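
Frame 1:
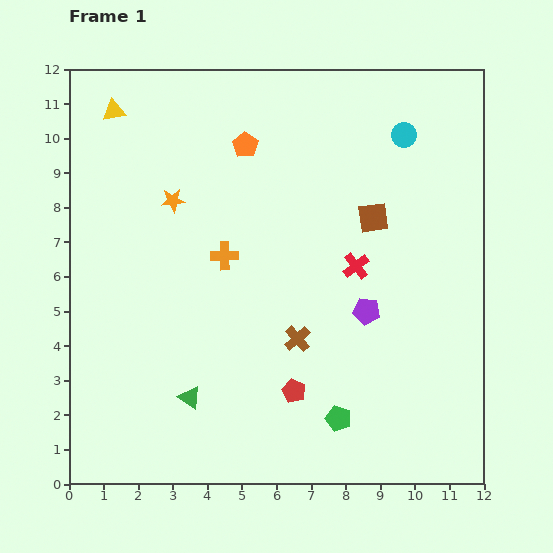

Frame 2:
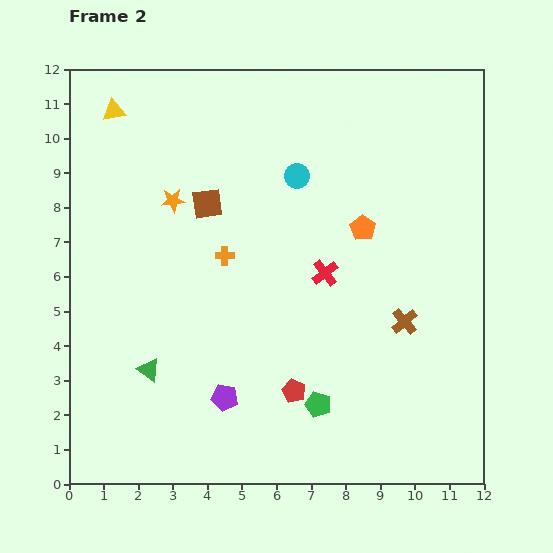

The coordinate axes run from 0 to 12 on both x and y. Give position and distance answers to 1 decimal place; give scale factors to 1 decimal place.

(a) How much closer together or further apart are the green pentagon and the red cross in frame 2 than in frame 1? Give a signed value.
-0.6

Distance in frame 1: 4.4. Distance in frame 2: 3.8.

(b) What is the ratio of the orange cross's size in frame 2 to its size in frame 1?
0.7×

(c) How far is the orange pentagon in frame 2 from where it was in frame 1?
4.2

The orange pentagon moved from (5.1, 9.8) to (8.5, 7.4), a distance of √(3.4² + 2.4²) ≈ 4.2.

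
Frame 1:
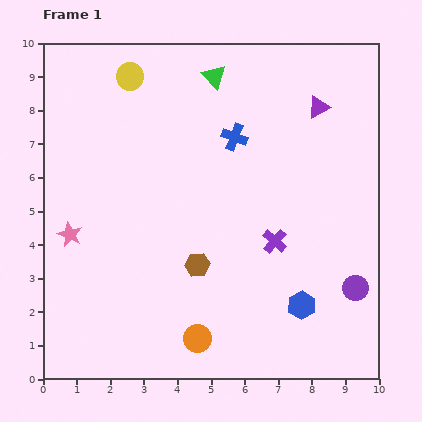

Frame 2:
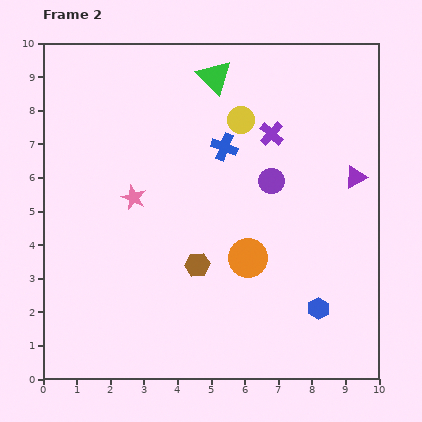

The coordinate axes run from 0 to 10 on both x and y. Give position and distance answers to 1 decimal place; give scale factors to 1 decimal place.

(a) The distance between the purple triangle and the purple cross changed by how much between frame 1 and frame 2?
-1.4

Distance in frame 1: 4.2. Distance in frame 2: 2.8.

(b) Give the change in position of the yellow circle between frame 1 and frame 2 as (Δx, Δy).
(3.3, -1.3)

The yellow circle was at (2.6, 9.0) in frame 1 and (5.9, 7.7) in frame 2.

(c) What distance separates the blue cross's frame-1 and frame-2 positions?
0.4

The blue cross moved from (5.7, 7.2) to (5.4, 6.9), a distance of √(0.3² + 0.3²) ≈ 0.4.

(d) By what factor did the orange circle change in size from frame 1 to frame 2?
1.4×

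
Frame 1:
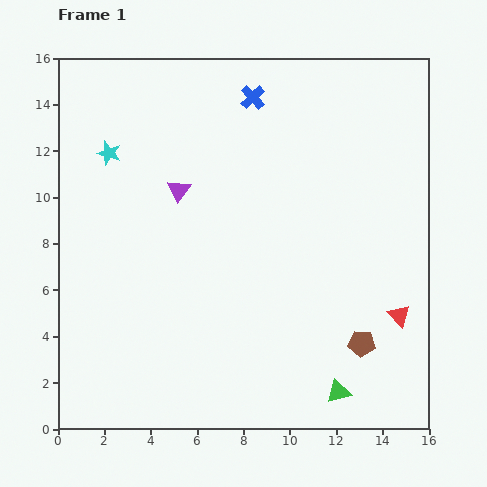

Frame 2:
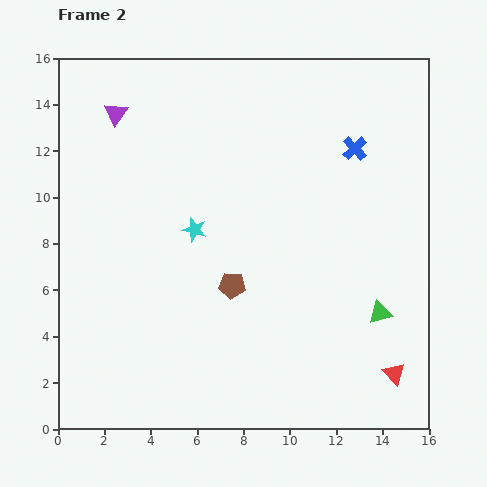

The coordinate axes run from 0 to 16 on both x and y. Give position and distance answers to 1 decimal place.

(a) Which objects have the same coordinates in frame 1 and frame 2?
none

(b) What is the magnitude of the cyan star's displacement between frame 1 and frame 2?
5.0

The cyan star moved from (2.2, 11.9) to (5.9, 8.6), a distance of √(3.7² + 3.3²) ≈ 5.0.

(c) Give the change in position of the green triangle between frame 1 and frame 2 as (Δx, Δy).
(1.8, 3.4)

The green triangle was at (12.1, 1.6) in frame 1 and (13.9, 5.0) in frame 2.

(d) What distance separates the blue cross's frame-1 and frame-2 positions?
4.9

The blue cross moved from (8.4, 14.3) to (12.8, 12.1), a distance of √(4.4² + 2.2²) ≈ 4.9.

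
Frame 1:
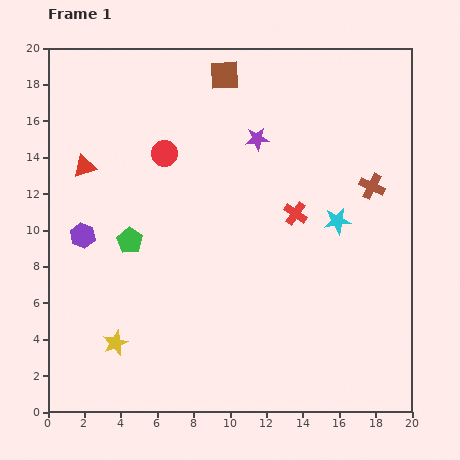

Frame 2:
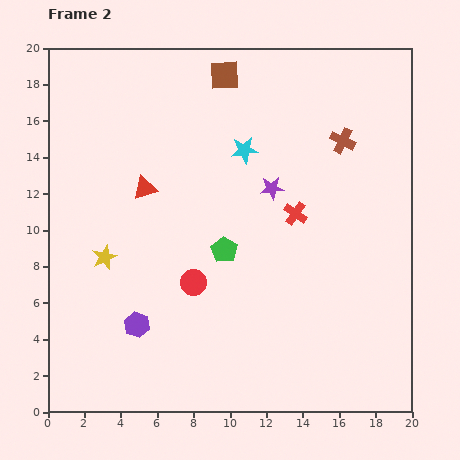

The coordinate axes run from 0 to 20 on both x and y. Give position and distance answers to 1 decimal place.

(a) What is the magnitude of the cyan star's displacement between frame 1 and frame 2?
6.4

The cyan star moved from (15.9, 10.5) to (10.8, 14.4), a distance of √(5.1² + 3.9²) ≈ 6.4.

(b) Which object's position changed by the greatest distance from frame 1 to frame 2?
the red circle

(moved 7.3; next 6.4)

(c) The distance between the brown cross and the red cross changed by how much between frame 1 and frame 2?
+0.3

Distance in frame 1: 4.5. Distance in frame 2: 4.8.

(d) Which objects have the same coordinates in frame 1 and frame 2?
the brown square, the red cross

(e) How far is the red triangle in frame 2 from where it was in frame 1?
3.5

The red triangle moved from (2.0, 13.5) to (5.3, 12.3), a distance of √(3.3² + 1.2²) ≈ 3.5.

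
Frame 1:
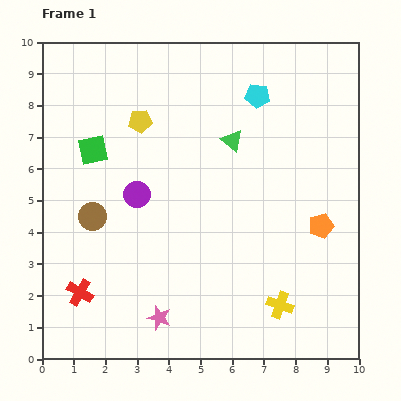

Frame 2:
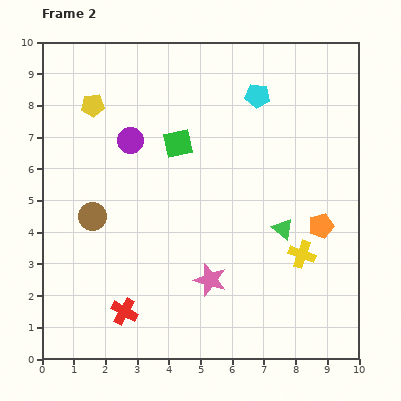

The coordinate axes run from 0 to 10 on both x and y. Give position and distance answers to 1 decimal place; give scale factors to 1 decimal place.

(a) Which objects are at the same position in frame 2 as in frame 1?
the orange pentagon, the cyan pentagon, the brown circle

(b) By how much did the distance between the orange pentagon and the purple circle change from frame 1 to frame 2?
+0.7

Distance in frame 1: 5.9. Distance in frame 2: 6.6.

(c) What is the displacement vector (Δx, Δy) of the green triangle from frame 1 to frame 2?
(1.6, -2.8)

The green triangle was at (6.0, 6.9) in frame 1 and (7.6, 4.1) in frame 2.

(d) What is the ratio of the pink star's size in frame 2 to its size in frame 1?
1.4×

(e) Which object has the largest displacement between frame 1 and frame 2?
the green triangle

(moved 3.2; next 2.7)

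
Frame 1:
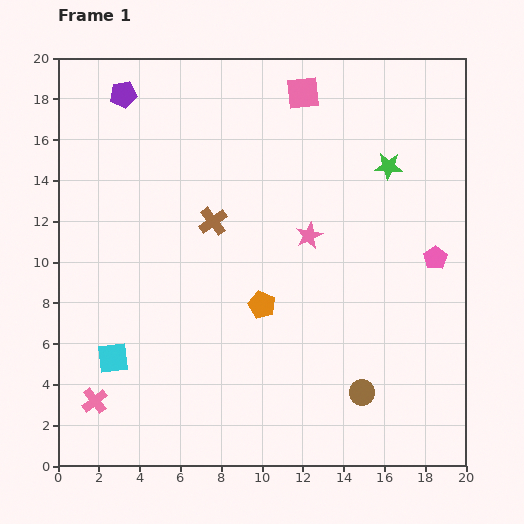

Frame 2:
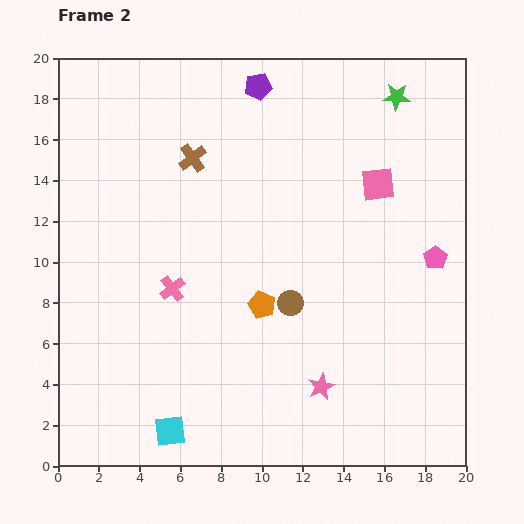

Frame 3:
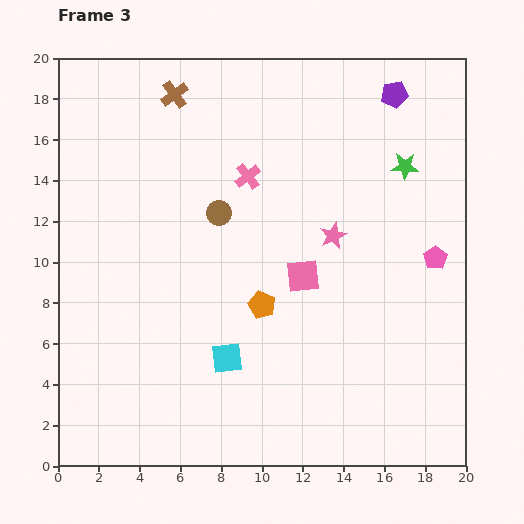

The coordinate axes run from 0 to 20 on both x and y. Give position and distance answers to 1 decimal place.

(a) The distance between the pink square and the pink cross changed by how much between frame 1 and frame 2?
-6.9

Distance in frame 1: 18.2. Distance in frame 2: 11.3.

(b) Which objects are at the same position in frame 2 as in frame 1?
the orange pentagon, the pink pentagon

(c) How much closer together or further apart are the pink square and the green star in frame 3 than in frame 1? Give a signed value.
+1.9

Distance in frame 1: 5.5. Distance in frame 3: 7.4.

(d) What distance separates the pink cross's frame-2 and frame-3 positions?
6.6

The pink cross moved from (5.6, 8.7) to (9.3, 14.2), a distance of √(3.7² + 5.5²) ≈ 6.6.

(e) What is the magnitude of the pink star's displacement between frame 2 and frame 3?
7.4

The pink star moved from (12.9, 3.9) to (13.5, 11.3), a distance of √(0.6² + 7.4²) ≈ 7.4.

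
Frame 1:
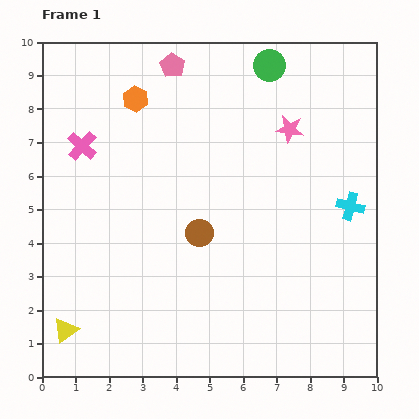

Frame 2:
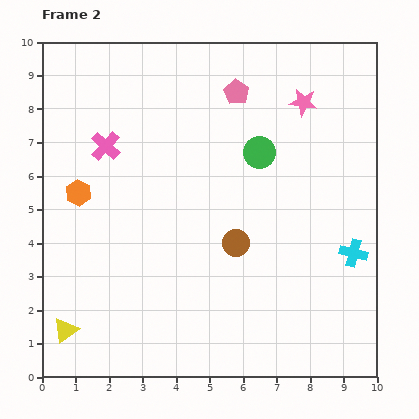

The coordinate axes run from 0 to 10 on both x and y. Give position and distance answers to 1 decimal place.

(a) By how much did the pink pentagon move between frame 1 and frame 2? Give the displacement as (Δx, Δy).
(1.9, -0.8)

The pink pentagon was at (3.9, 9.3) in frame 1 and (5.8, 8.5) in frame 2.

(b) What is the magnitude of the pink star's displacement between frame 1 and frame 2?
0.9

The pink star moved from (7.4, 7.4) to (7.8, 8.2), a distance of √(0.4² + 0.8²) ≈ 0.9.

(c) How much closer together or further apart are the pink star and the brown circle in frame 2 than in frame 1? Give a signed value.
+0.6

Distance in frame 1: 4.1. Distance in frame 2: 4.7.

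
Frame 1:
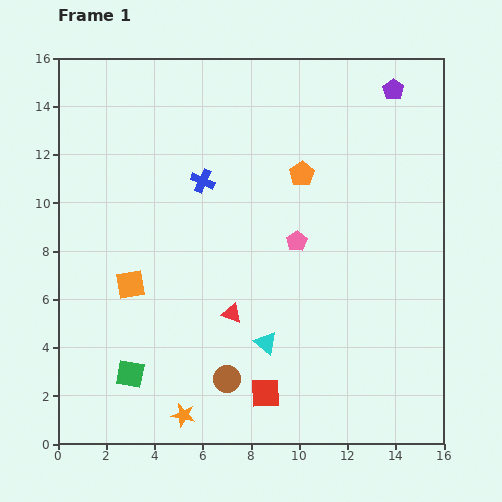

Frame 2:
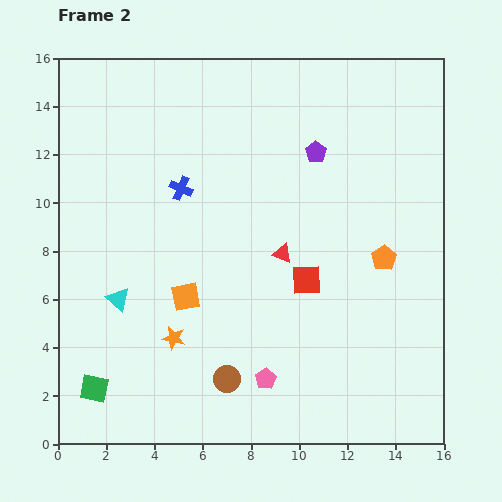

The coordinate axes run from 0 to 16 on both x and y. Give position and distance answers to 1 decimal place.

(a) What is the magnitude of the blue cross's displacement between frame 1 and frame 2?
0.9

The blue cross moved from (6.0, 10.9) to (5.1, 10.6), a distance of √(0.9² + 0.3²) ≈ 0.9.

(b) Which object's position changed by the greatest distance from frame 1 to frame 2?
the cyan triangle

(moved 6.4; next 5.8)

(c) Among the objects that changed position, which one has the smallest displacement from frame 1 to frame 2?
the blue cross

(moved 0.9)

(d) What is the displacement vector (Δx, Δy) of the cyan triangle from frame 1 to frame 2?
(-6.1, 1.8)

The cyan triangle was at (8.6, 4.2) in frame 1 and (2.5, 6.0) in frame 2.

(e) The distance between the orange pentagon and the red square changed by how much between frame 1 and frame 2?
-5.9

Distance in frame 1: 9.2. Distance in frame 2: 3.3.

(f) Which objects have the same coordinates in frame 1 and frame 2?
the brown circle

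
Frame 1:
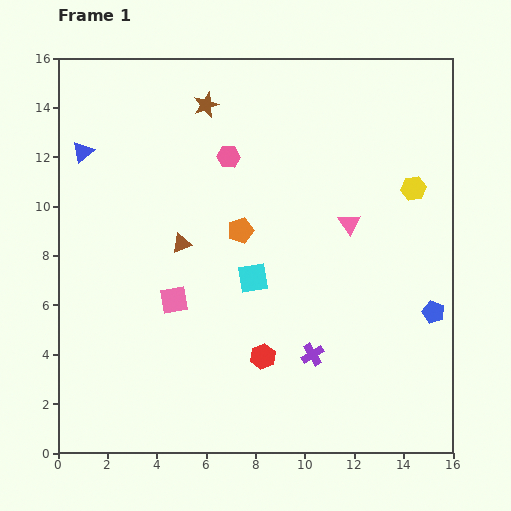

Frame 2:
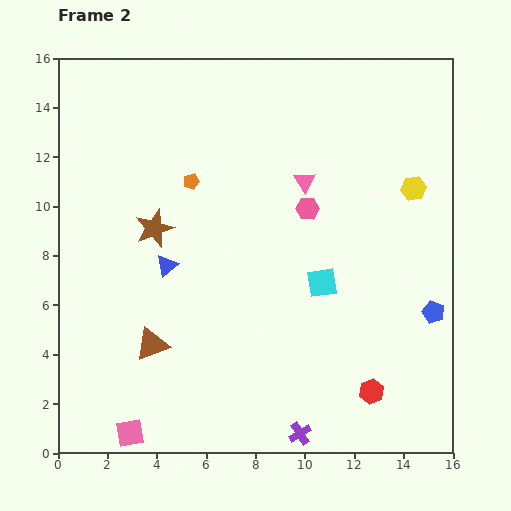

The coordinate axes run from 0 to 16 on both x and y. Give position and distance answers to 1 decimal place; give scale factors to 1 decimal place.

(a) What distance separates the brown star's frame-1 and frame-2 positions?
5.4

The brown star moved from (6.0, 14.1) to (3.9, 9.1), a distance of √(2.1² + 5.0²) ≈ 5.4.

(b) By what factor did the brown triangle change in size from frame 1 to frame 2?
1.7×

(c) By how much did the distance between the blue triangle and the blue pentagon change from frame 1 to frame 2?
-4.6

Distance in frame 1: 15.6. Distance in frame 2: 11.0.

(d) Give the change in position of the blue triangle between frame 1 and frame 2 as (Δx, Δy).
(3.4, -4.6)

The blue triangle was at (1.0, 12.2) in frame 1 and (4.4, 7.6) in frame 2.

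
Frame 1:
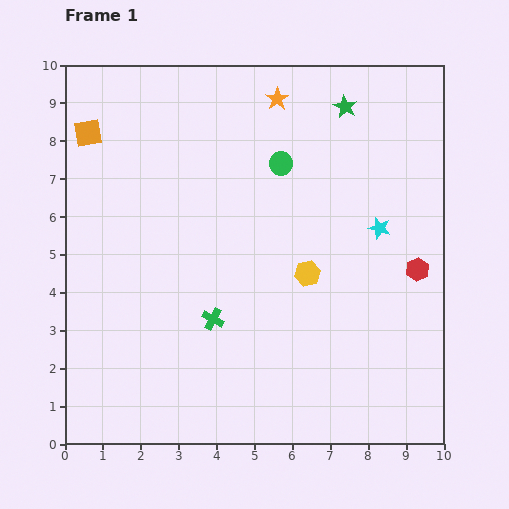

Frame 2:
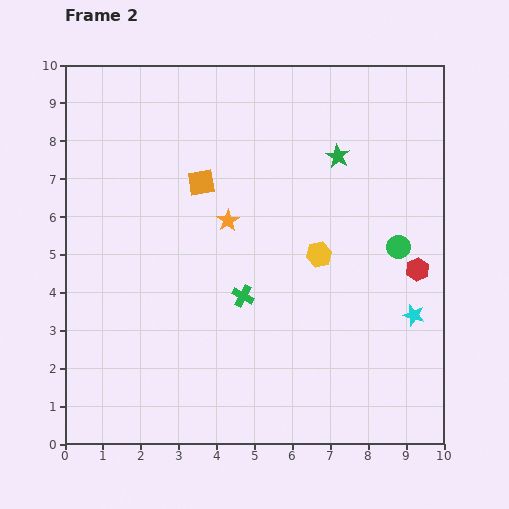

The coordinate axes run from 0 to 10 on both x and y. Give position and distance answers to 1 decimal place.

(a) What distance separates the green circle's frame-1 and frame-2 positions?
3.8

The green circle moved from (5.7, 7.4) to (8.8, 5.2), a distance of √(3.1² + 2.2²) ≈ 3.8.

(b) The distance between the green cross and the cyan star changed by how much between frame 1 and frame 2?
-0.5

Distance in frame 1: 5.0. Distance in frame 2: 4.5.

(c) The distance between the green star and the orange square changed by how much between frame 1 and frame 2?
-3.1

Distance in frame 1: 6.8. Distance in frame 2: 3.7.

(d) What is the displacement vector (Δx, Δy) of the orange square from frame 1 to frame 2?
(3.0, -1.3)

The orange square was at (0.6, 8.2) in frame 1 and (3.6, 6.9) in frame 2.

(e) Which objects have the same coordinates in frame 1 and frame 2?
the red hexagon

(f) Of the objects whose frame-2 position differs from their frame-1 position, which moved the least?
the yellow hexagon

(moved 0.6)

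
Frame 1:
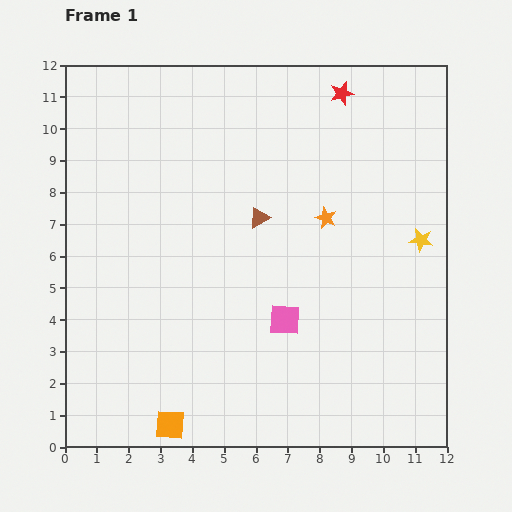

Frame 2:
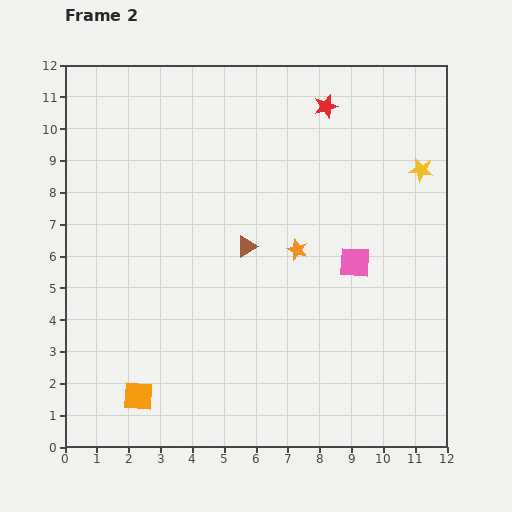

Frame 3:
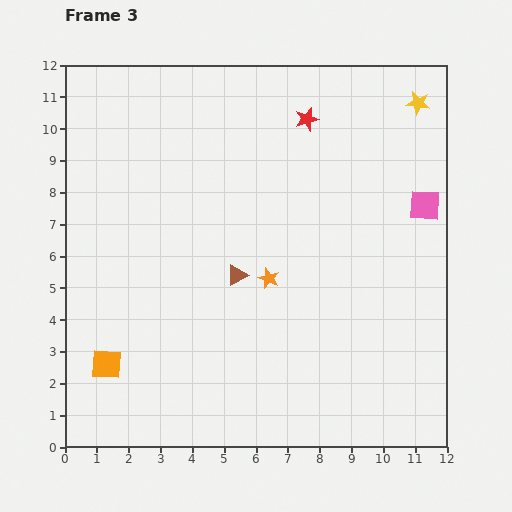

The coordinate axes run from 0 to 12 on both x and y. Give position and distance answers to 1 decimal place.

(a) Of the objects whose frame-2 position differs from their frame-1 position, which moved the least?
the red star

(moved 0.6)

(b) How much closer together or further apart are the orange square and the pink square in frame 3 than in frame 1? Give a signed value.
+6.3

Distance in frame 1: 4.9. Distance in frame 3: 11.2.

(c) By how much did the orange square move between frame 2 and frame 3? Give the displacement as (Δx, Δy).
(-1.0, 1.0)

The orange square was at (2.3, 1.6) in frame 2 and (1.3, 2.6) in frame 3.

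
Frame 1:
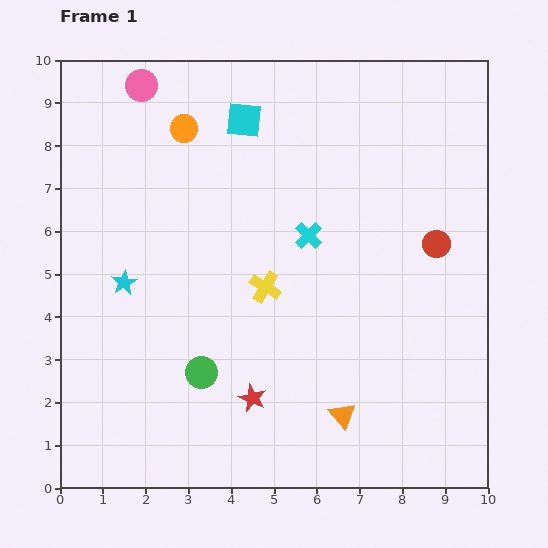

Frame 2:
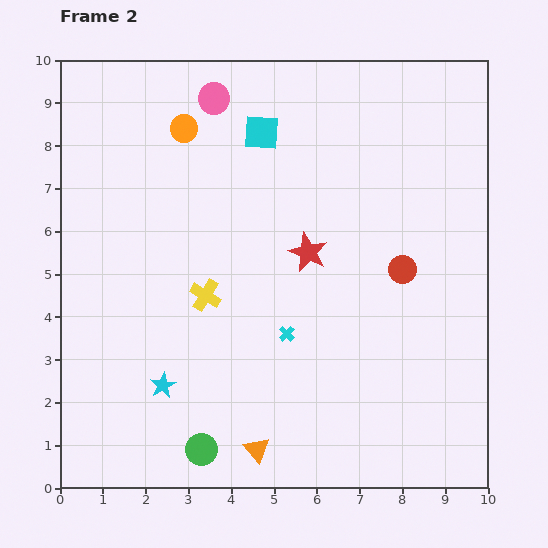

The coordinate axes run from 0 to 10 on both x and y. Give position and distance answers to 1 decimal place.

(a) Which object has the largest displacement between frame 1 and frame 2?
the red star

(moved 3.6; next 2.6)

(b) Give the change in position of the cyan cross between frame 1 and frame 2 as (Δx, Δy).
(-0.5, -2.3)

The cyan cross was at (5.8, 5.9) in frame 1 and (5.3, 3.6) in frame 2.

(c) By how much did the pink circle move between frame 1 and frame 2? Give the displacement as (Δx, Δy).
(1.7, -0.3)

The pink circle was at (1.9, 9.4) in frame 1 and (3.6, 9.1) in frame 2.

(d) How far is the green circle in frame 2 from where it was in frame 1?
1.8

The green circle moved from (3.3, 2.7) to (3.3, 0.9), a distance of √(0.0² + 1.8²) ≈ 1.8.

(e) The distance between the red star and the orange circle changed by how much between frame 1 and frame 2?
-2.4

Distance in frame 1: 6.5. Distance in frame 2: 4.1.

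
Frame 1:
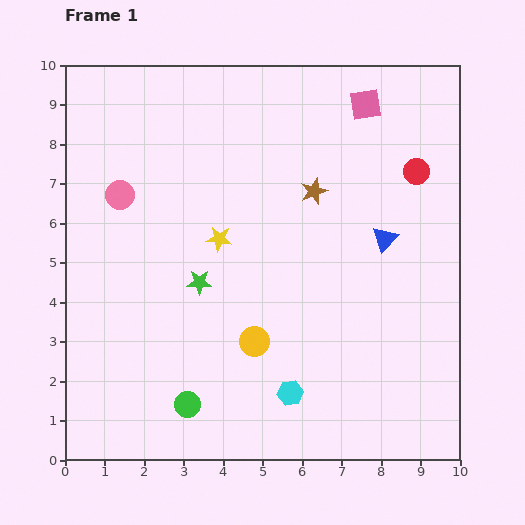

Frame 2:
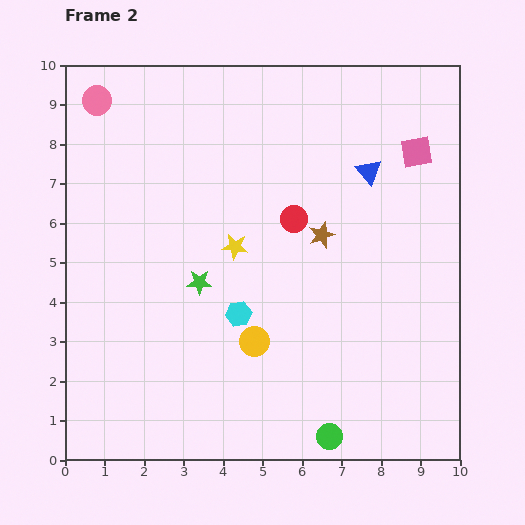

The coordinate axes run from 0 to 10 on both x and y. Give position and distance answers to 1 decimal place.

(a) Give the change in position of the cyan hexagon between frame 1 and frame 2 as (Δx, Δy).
(-1.3, 2.0)

The cyan hexagon was at (5.7, 1.7) in frame 1 and (4.4, 3.7) in frame 2.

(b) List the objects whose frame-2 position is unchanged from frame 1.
the yellow circle, the green star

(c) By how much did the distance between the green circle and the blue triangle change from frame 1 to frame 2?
+0.3

Distance in frame 1: 6.5. Distance in frame 2: 6.8.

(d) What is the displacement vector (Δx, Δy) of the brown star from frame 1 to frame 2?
(0.2, -1.1)

The brown star was at (6.3, 6.8) in frame 1 and (6.5, 5.7) in frame 2.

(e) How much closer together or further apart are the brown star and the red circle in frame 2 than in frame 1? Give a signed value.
-1.8

Distance in frame 1: 2.6. Distance in frame 2: 0.8.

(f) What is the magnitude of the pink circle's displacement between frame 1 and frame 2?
2.5

The pink circle moved from (1.4, 6.7) to (0.8, 9.1), a distance of √(0.6² + 2.4²) ≈ 2.5.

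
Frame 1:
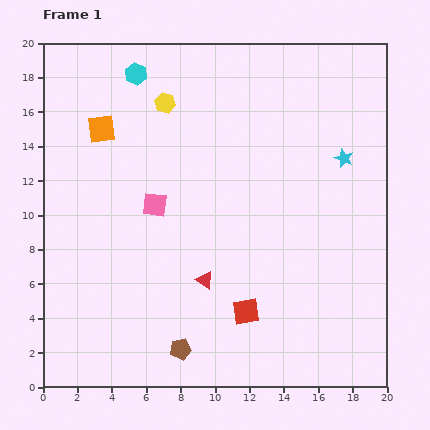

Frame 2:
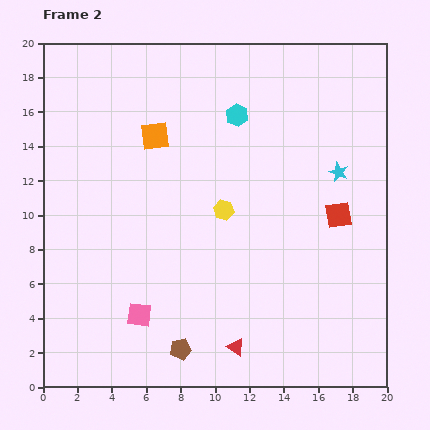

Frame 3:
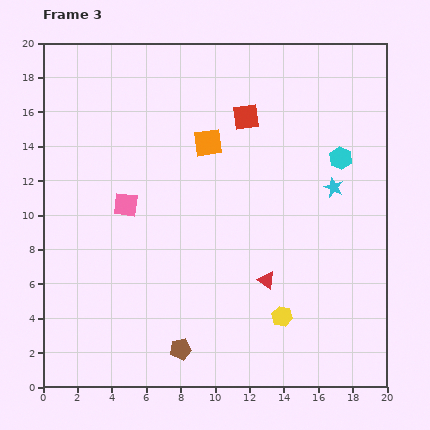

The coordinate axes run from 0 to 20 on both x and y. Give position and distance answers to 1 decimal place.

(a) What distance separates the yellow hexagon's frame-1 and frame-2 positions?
7.1

The yellow hexagon moved from (7.1, 16.5) to (10.5, 10.3), a distance of √(3.4² + 6.2²) ≈ 7.1.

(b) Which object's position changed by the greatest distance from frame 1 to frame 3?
the yellow hexagon

(moved 14.1; next 12.9)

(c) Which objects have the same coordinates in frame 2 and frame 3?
the brown pentagon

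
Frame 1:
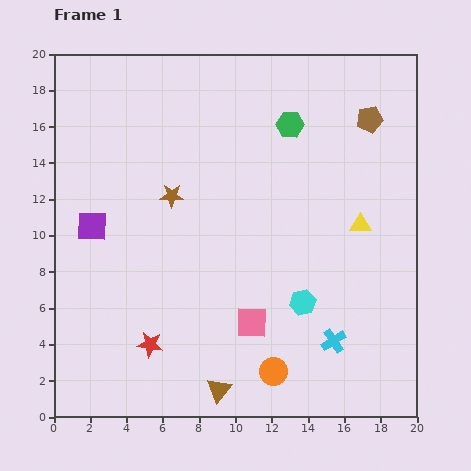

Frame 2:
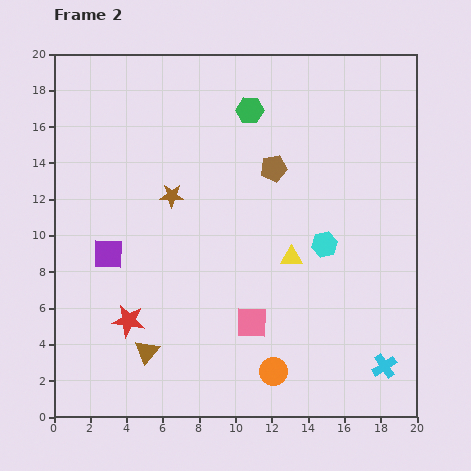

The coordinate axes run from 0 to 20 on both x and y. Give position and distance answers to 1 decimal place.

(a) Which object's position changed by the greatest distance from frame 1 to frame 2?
the brown pentagon

(moved 5.9; next 4.5)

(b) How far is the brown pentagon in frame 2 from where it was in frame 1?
5.9

The brown pentagon moved from (17.4, 16.4) to (12.1, 13.7), a distance of √(5.3² + 2.7²) ≈ 5.9.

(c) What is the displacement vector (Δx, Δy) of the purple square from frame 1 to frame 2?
(0.9, -1.5)

The purple square was at (2.1, 10.5) in frame 1 and (3.0, 9.0) in frame 2.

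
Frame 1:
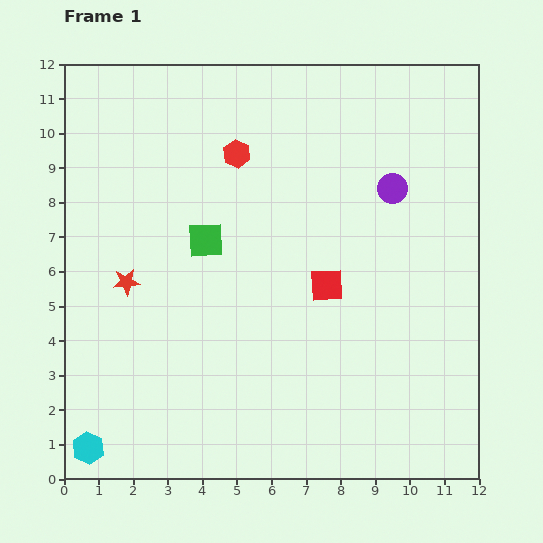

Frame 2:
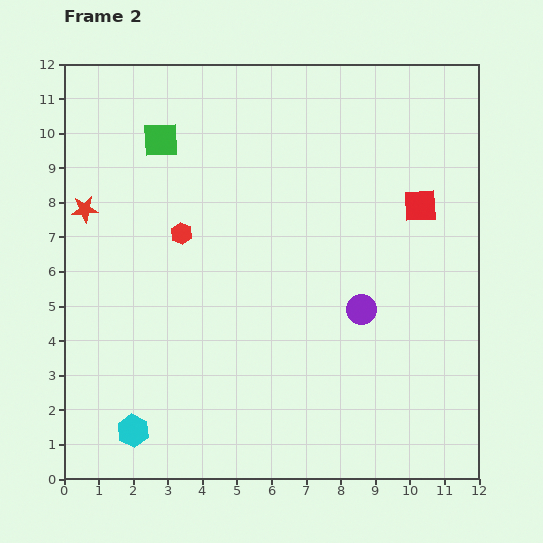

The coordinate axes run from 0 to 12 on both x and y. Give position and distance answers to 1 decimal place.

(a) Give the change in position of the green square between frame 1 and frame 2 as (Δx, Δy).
(-1.3, 2.9)

The green square was at (4.1, 6.9) in frame 1 and (2.8, 9.8) in frame 2.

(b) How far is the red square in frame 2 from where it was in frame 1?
3.5

The red square moved from (7.6, 5.6) to (10.3, 7.9), a distance of √(2.7² + 2.3²) ≈ 3.5.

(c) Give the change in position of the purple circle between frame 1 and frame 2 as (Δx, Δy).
(-0.9, -3.5)

The purple circle was at (9.5, 8.4) in frame 1 and (8.6, 4.9) in frame 2.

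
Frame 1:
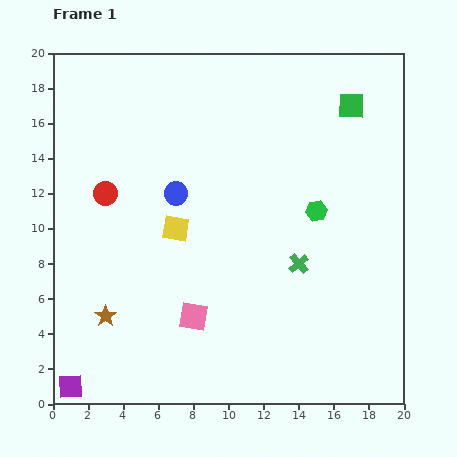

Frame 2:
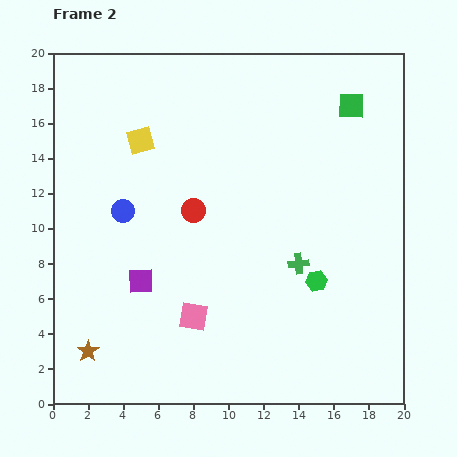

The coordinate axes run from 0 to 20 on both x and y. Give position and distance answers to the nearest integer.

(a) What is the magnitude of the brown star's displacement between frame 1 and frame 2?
2

The brown star moved from (3, 5) to (2, 3), a distance of √(1² + 2²) ≈ 2.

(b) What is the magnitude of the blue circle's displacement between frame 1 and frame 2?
3

The blue circle moved from (7, 12) to (4, 11), a distance of √(3² + 1²) ≈ 3.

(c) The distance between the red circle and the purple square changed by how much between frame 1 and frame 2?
-6

Distance in frame 1: 11. Distance in frame 2: 5.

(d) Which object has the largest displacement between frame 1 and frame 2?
the purple square

(moved 7; next 5)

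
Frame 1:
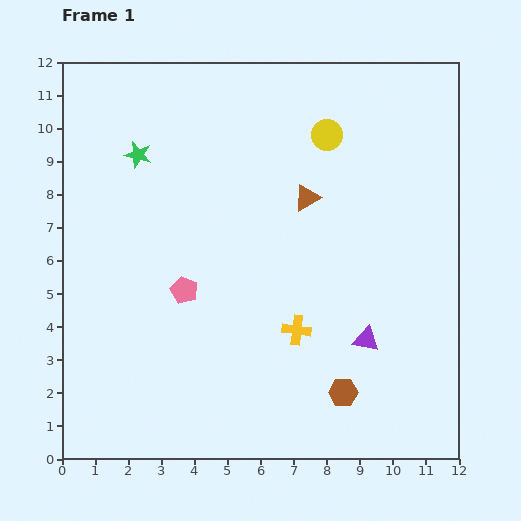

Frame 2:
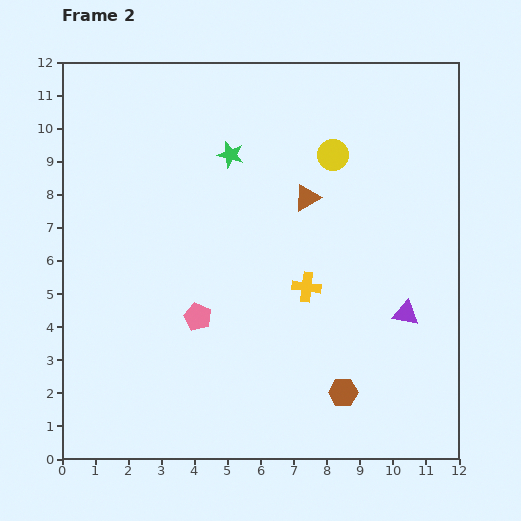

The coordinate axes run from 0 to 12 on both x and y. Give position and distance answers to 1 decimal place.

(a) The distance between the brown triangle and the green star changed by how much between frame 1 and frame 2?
-2.7

Distance in frame 1: 5.3. Distance in frame 2: 2.6.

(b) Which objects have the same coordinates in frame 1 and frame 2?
the brown triangle, the brown hexagon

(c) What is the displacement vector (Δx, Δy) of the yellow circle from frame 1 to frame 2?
(0.2, -0.6)

The yellow circle was at (8.0, 9.8) in frame 1 and (8.2, 9.2) in frame 2.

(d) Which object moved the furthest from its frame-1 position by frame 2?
the green star

(moved 2.8; next 1.4)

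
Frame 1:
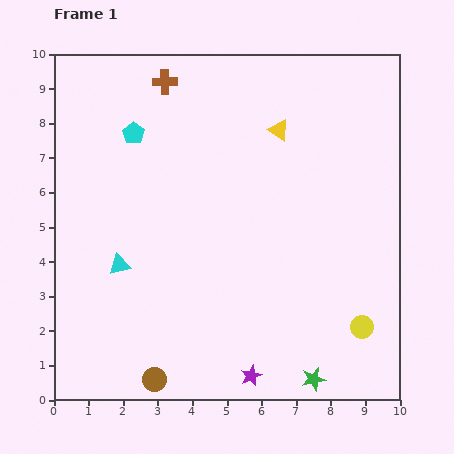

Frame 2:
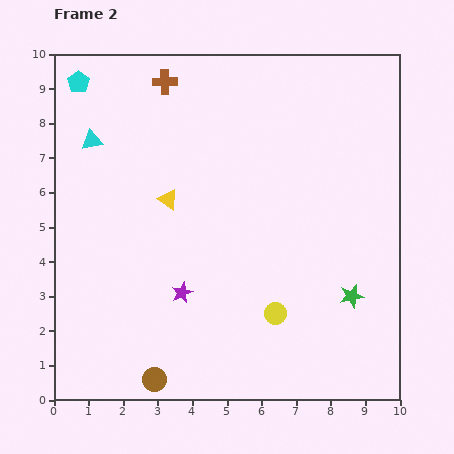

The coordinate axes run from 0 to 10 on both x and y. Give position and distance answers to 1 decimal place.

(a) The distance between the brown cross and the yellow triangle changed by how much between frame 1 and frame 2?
-0.2

Distance in frame 1: 3.6. Distance in frame 2: 3.4.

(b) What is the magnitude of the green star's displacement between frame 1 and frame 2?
2.6

The green star moved from (7.5, 0.6) to (8.6, 3.0), a distance of √(1.1² + 2.4²) ≈ 2.6.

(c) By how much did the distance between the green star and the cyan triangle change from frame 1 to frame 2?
+2.2

Distance in frame 1: 6.5. Distance in frame 2: 8.7.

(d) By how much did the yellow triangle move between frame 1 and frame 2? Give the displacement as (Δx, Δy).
(-3.2, -2.0)

The yellow triangle was at (6.5, 7.8) in frame 1 and (3.3, 5.8) in frame 2.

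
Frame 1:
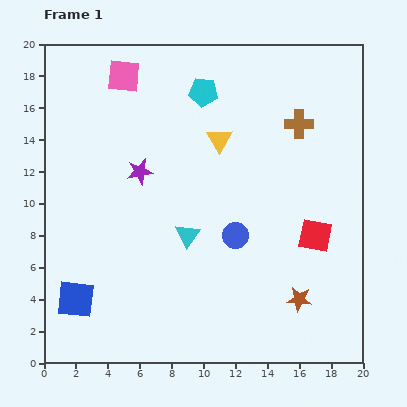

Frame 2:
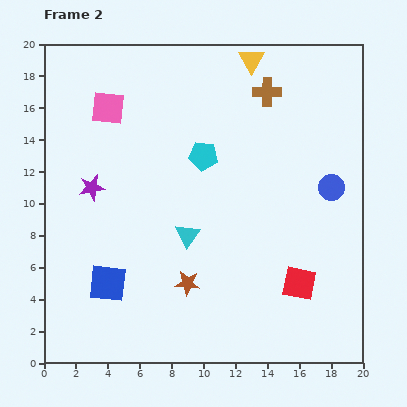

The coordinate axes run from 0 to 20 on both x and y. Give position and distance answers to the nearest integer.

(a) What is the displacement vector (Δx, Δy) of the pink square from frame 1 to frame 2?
(-1, -2)

The pink square was at (5, 18) in frame 1 and (4, 16) in frame 2.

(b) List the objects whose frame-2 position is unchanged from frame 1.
the cyan triangle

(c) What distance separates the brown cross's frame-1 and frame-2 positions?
3

The brown cross moved from (16, 15) to (14, 17), a distance of √(2² + 2²) ≈ 3.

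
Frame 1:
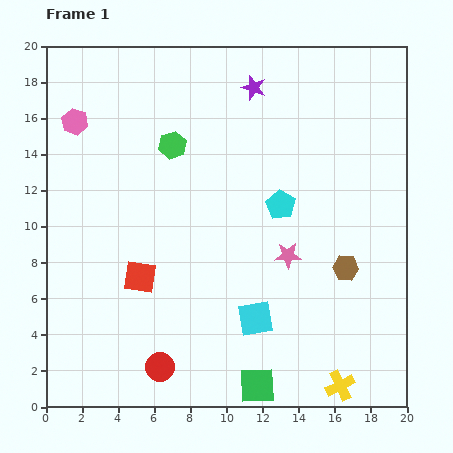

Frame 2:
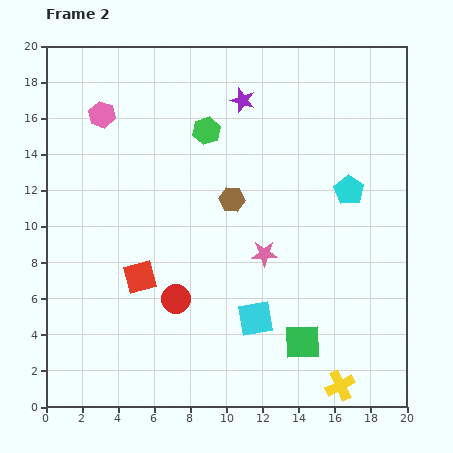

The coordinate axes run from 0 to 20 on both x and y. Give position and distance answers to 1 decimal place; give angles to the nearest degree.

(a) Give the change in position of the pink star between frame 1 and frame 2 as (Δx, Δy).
(-1.3, 0.1)

The pink star was at (13.4, 8.4) in frame 1 and (12.1, 8.5) in frame 2.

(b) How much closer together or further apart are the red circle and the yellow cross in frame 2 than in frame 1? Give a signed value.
+0.3

Distance in frame 1: 10.0. Distance in frame 2: 10.3.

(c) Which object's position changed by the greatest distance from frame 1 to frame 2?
the brown hexagon

(moved 7.4; next 3.9)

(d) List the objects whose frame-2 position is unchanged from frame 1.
the cyan square, the yellow cross, the red square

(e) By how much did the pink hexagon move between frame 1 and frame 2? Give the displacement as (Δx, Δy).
(1.5, 0.4)

The pink hexagon was at (1.6, 15.8) in frame 1 and (3.1, 16.2) in frame 2.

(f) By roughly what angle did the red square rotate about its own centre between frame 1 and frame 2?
24° counter-clockwise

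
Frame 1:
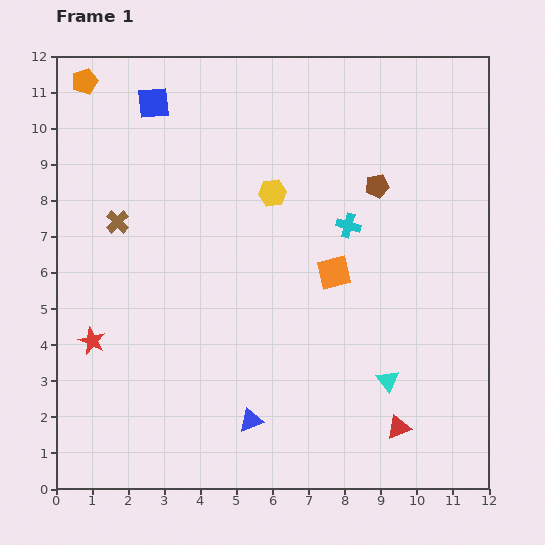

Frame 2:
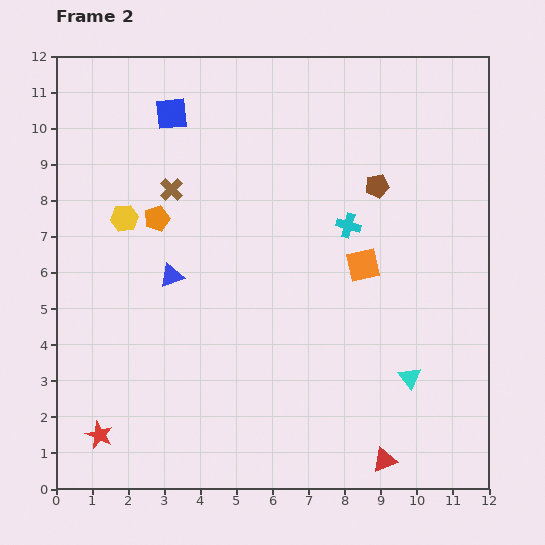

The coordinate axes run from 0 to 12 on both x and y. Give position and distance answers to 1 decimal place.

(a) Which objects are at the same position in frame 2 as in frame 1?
the brown pentagon, the cyan cross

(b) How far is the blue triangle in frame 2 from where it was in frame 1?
4.6

The blue triangle moved from (5.4, 1.9) to (3.2, 5.9), a distance of √(2.2² + 4.0²) ≈ 4.6.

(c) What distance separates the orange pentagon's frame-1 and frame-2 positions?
4.3

The orange pentagon moved from (0.8, 11.3) to (2.8, 7.5), a distance of √(2.0² + 3.8²) ≈ 4.3.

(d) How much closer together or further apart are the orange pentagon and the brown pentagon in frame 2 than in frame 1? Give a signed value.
-2.4

Distance in frame 1: 8.6. Distance in frame 2: 6.2.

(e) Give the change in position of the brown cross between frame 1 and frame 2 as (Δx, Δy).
(1.5, 0.9)

The brown cross was at (1.7, 7.4) in frame 1 and (3.2, 8.3) in frame 2.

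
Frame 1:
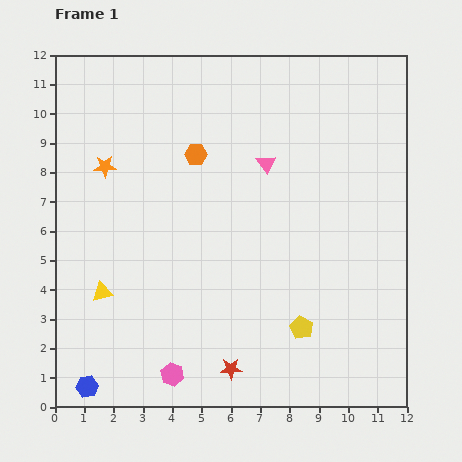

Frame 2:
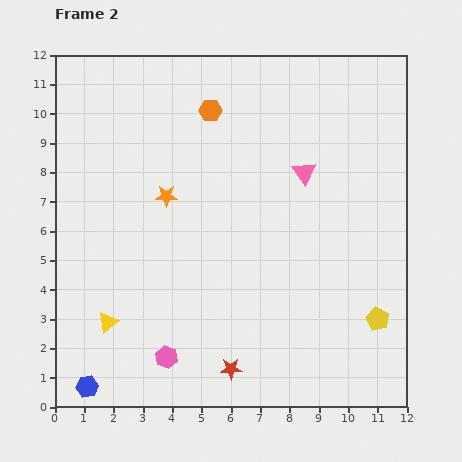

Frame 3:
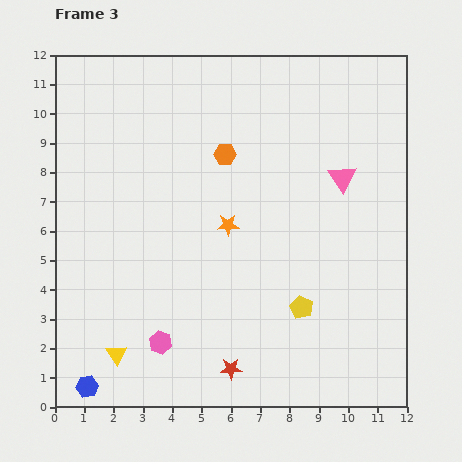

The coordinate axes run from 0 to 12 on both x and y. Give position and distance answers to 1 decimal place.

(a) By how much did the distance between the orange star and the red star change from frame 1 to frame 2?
-1.8

Distance in frame 1: 8.1. Distance in frame 2: 6.3.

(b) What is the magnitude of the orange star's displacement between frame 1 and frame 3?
4.7

The orange star moved from (1.7, 8.2) to (5.9, 6.2), a distance of √(4.2² + 2.0²) ≈ 4.7.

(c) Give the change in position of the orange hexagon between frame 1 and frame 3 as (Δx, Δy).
(1.0, 0.0)

The orange hexagon was at (4.8, 8.6) in frame 1 and (5.8, 8.6) in frame 3.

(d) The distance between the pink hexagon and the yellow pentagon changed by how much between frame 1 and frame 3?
+0.2

Distance in frame 1: 4.7. Distance in frame 3: 4.9.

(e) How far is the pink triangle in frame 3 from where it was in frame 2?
1.3

The pink triangle moved from (8.5, 8.0) to (9.8, 7.8), a distance of √(1.3² + 0.2²) ≈ 1.3.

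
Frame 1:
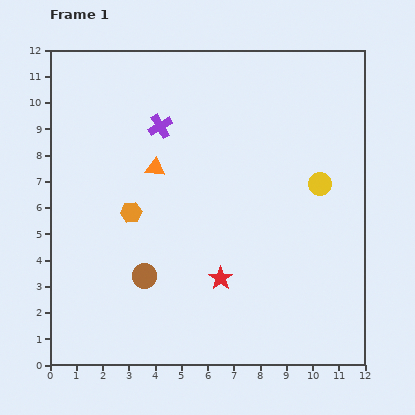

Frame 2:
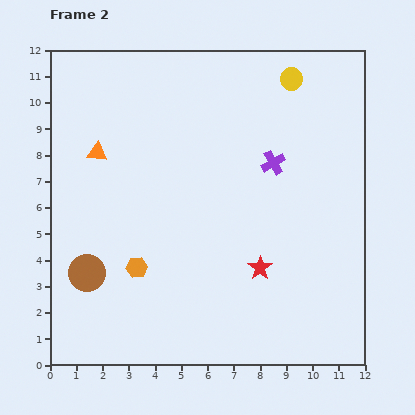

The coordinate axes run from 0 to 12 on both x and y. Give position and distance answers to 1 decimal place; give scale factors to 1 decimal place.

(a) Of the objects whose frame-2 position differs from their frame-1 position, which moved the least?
the red star

(moved 1.6)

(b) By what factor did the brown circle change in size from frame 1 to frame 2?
1.5×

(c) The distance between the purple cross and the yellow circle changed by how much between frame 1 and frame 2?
-3.2

Distance in frame 1: 6.5. Distance in frame 2: 3.3.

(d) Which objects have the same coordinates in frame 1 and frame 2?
none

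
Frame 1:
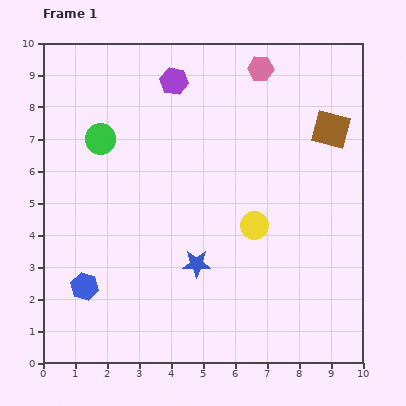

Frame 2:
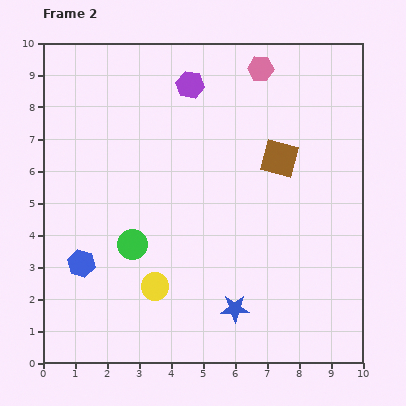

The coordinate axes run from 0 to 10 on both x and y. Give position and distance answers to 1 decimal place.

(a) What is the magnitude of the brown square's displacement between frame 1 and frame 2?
1.8

The brown square moved from (9.0, 7.3) to (7.4, 6.4), a distance of √(1.6² + 0.9²) ≈ 1.8.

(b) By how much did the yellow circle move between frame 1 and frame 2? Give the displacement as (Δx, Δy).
(-3.1, -1.9)

The yellow circle was at (6.6, 4.3) in frame 1 and (3.5, 2.4) in frame 2.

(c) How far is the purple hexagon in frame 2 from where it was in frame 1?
0.5

The purple hexagon moved from (4.1, 8.8) to (4.6, 8.7), a distance of √(0.5² + 0.1²) ≈ 0.5.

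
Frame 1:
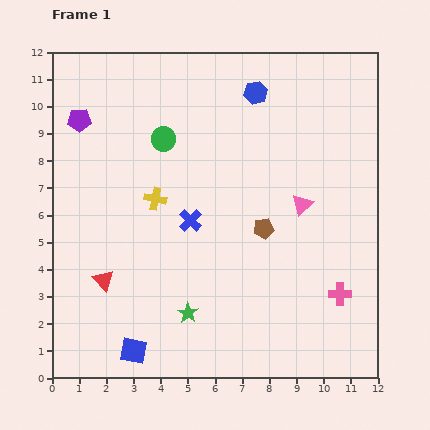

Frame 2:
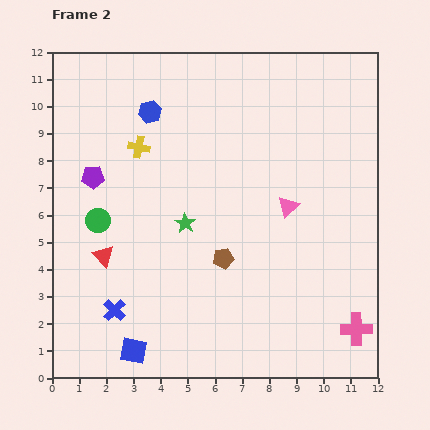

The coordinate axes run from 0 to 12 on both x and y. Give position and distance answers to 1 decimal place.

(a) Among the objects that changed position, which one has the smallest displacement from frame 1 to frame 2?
the pink triangle

(moved 0.5)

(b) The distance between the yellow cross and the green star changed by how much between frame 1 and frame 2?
-1.1

Distance in frame 1: 4.4. Distance in frame 2: 3.3.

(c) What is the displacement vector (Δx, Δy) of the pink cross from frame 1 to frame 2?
(0.6, -1.3)

The pink cross was at (10.6, 3.1) in frame 1 and (11.2, 1.8) in frame 2.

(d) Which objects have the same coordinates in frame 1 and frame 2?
the blue square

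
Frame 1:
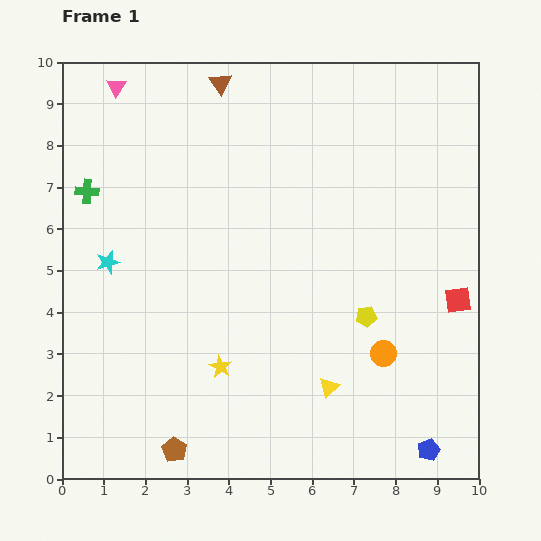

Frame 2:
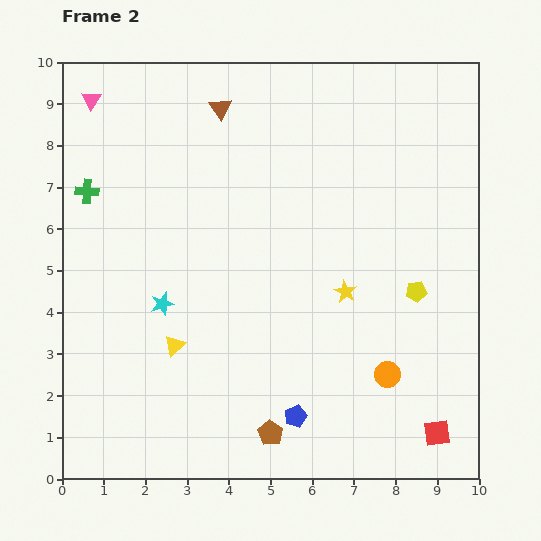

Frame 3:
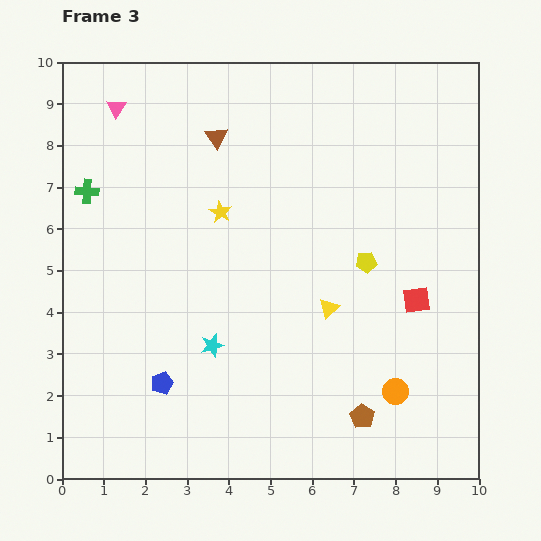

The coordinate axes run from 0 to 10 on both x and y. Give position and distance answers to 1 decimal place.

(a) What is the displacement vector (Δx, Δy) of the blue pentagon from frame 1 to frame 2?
(-3.2, 0.8)

The blue pentagon was at (8.8, 0.7) in frame 1 and (5.6, 1.5) in frame 2.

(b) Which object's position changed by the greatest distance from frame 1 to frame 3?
the blue pentagon

(moved 6.6; next 4.6)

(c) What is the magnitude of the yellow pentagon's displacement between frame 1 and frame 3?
1.3

The yellow pentagon moved from (7.3, 3.9) to (7.3, 5.2), a distance of √(0.0² + 1.3²) ≈ 1.3.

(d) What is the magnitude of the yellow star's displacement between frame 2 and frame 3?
3.6

The yellow star moved from (6.8, 4.5) to (3.8, 6.4), a distance of √(3.0² + 1.9²) ≈ 3.6.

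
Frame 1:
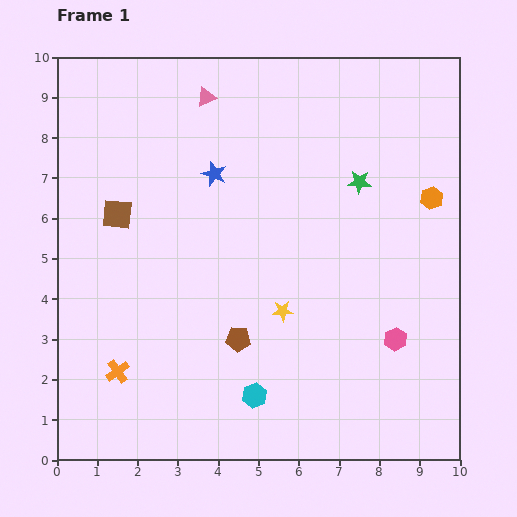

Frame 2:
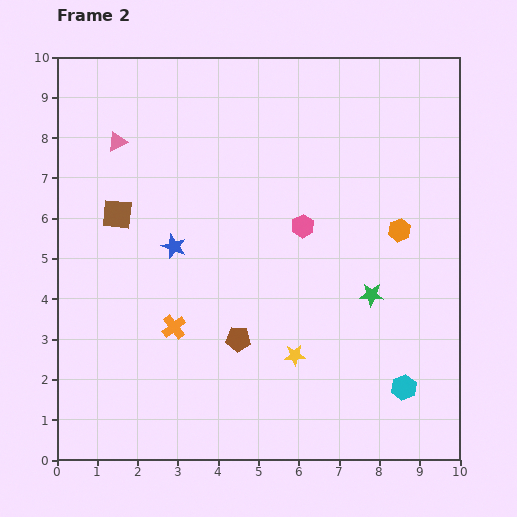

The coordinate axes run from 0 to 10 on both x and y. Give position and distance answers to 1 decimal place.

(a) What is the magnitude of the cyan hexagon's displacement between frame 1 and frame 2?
3.7

The cyan hexagon moved from (4.9, 1.6) to (8.6, 1.8), a distance of √(3.7² + 0.2²) ≈ 3.7.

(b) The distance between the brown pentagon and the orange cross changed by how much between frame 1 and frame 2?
-1.5

Distance in frame 1: 3.1. Distance in frame 2: 1.6.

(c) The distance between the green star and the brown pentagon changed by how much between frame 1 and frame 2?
-1.4

Distance in frame 1: 4.9. Distance in frame 2: 3.5.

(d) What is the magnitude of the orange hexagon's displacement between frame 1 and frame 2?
1.1

The orange hexagon moved from (9.3, 6.5) to (8.5, 5.7), a distance of √(0.8² + 0.8²) ≈ 1.1.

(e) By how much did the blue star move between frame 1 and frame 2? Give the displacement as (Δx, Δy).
(-1.0, -1.8)

The blue star was at (3.9, 7.1) in frame 1 and (2.9, 5.3) in frame 2.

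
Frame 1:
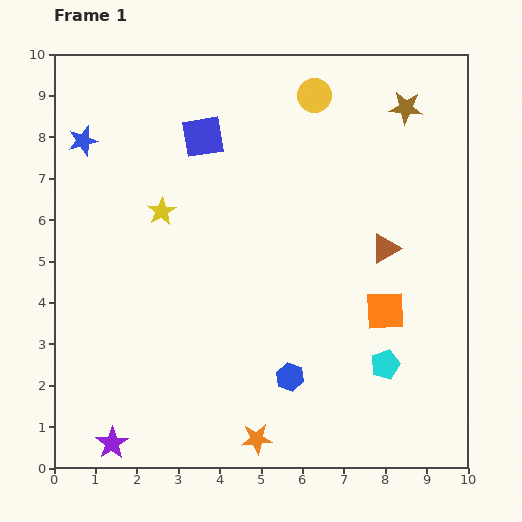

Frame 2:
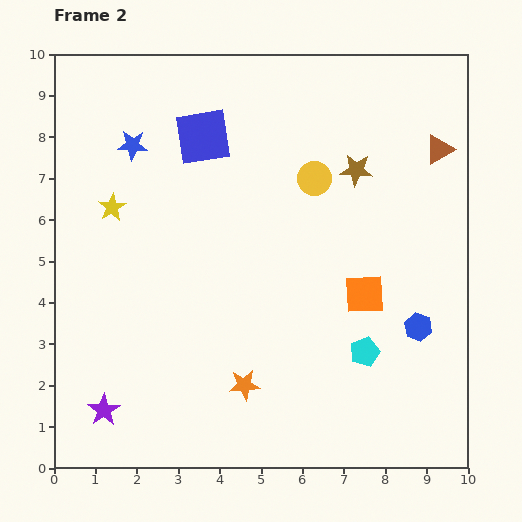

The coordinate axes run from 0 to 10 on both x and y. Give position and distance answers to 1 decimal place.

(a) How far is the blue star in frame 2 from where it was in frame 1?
1.2

The blue star moved from (0.7, 7.9) to (1.9, 7.8), a distance of √(1.2² + 0.1²) ≈ 1.2.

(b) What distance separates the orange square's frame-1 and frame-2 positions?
0.6

The orange square moved from (8.0, 3.8) to (7.5, 4.2), a distance of √(0.5² + 0.4²) ≈ 0.6.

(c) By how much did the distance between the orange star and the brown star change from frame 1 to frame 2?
-2.9

Distance in frame 1: 8.8. Distance in frame 2: 5.9.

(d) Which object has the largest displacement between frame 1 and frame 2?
the blue hexagon

(moved 3.3; next 2.7)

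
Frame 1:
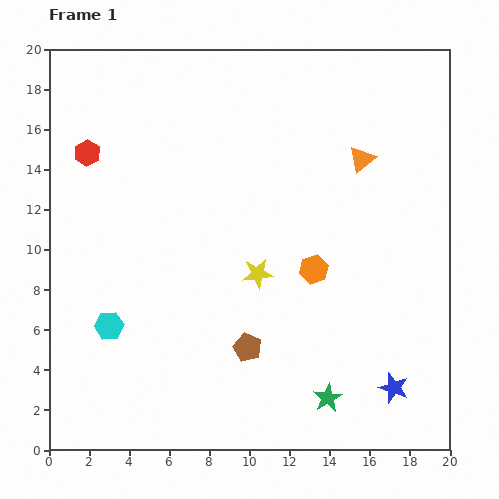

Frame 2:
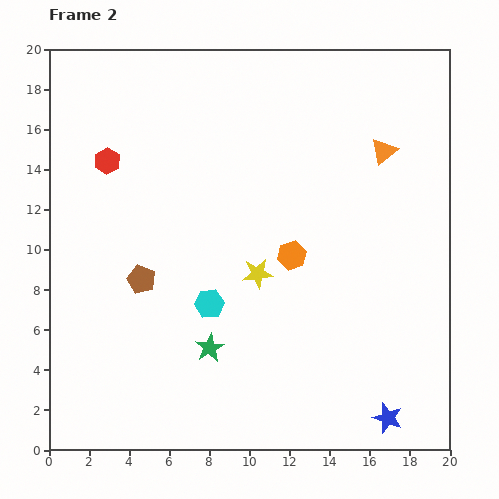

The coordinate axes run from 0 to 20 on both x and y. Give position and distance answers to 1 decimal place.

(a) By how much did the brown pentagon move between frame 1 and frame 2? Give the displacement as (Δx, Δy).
(-5.3, 3.4)

The brown pentagon was at (9.9, 5.1) in frame 1 and (4.6, 8.5) in frame 2.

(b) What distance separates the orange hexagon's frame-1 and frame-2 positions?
1.3

The orange hexagon moved from (13.2, 9.0) to (12.1, 9.7), a distance of √(1.1² + 0.7²) ≈ 1.3.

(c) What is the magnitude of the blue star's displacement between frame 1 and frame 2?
1.5

The blue star moved from (17.2, 3.1) to (16.9, 1.6), a distance of √(0.3² + 1.5²) ≈ 1.5.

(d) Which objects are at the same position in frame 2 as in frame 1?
the yellow star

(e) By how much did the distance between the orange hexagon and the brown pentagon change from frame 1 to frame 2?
+2.5

Distance in frame 1: 5.1. Distance in frame 2: 7.6.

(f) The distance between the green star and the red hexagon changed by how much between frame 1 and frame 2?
-6.5

Distance in frame 1: 17.1. Distance in frame 2: 10.6.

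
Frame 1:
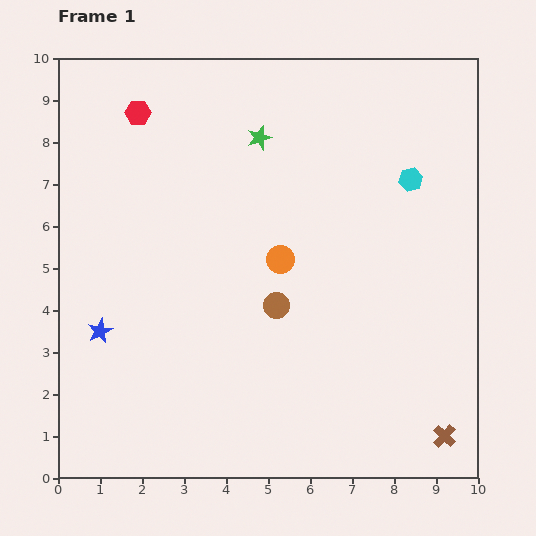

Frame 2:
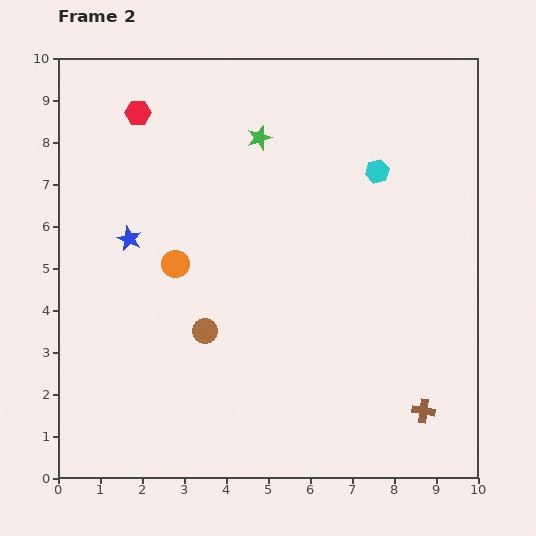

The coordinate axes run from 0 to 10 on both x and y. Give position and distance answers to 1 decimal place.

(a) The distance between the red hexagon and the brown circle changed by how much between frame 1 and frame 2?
-0.3

Distance in frame 1: 5.7. Distance in frame 2: 5.4.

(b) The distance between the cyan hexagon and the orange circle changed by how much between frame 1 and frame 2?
+1.7

Distance in frame 1: 3.6. Distance in frame 2: 5.3.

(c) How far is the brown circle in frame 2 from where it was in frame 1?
1.8

The brown circle moved from (5.2, 4.1) to (3.5, 3.5), a distance of √(1.7² + 0.6²) ≈ 1.8.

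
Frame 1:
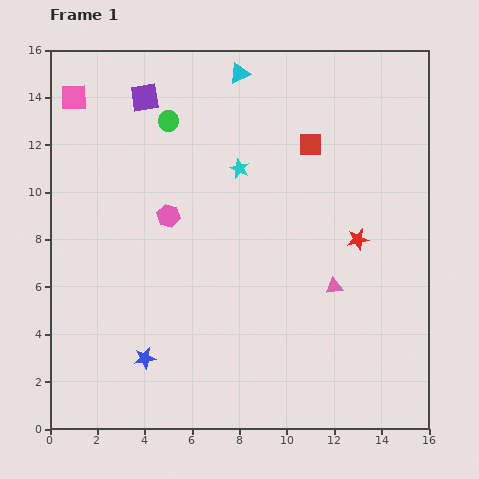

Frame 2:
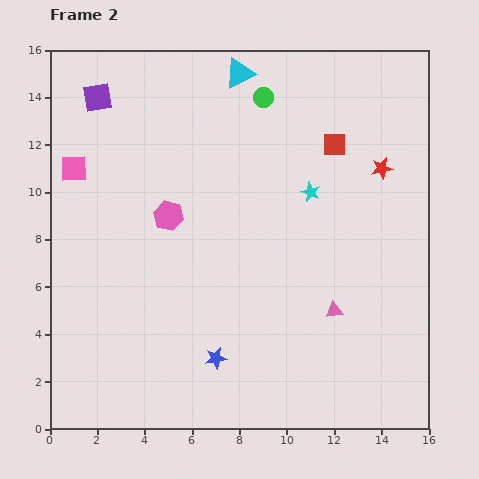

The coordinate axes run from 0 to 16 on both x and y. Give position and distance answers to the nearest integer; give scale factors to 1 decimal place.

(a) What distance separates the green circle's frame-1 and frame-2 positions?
4

The green circle moved from (5, 13) to (9, 14), a distance of √(4² + 1²) ≈ 4.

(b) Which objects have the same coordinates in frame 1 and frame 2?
the cyan triangle, the pink hexagon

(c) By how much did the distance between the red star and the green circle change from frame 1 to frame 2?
-3

Distance in frame 1: 9. Distance in frame 2: 6.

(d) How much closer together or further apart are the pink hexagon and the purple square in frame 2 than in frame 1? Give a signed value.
+1

Distance in frame 1: 5. Distance in frame 2: 6.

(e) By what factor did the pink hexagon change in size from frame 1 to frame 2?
1.3×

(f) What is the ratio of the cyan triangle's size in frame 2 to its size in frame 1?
1.5×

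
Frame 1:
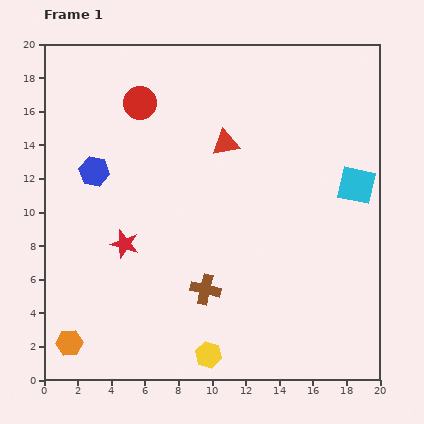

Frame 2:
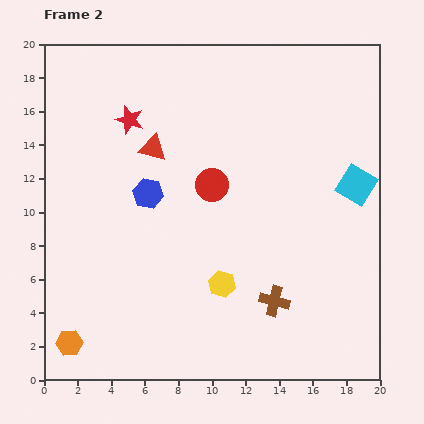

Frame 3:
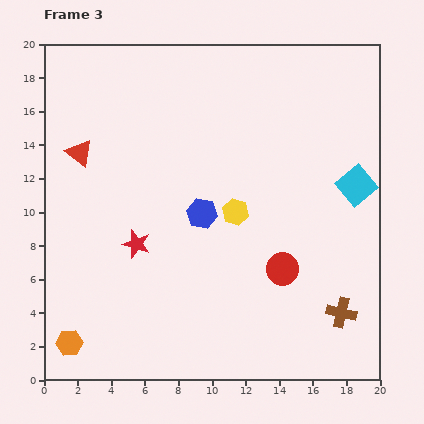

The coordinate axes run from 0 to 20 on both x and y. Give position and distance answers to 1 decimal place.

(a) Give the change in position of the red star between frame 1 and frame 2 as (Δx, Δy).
(0.3, 7.4)

The red star was at (4.8, 8.1) in frame 1 and (5.1, 15.5) in frame 2.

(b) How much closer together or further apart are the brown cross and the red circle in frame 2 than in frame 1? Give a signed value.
-4.0

Distance in frame 1: 11.8. Distance in frame 2: 7.8.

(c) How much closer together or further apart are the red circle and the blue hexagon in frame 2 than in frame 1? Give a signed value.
-1.1

Distance in frame 1: 4.9. Distance in frame 2: 3.8.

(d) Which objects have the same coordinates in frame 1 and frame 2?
the cyan square, the orange hexagon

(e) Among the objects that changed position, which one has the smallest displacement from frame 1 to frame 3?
the red star

(moved 0.7)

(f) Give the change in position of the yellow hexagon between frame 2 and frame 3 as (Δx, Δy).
(0.8, 4.3)

The yellow hexagon was at (10.6, 5.7) in frame 2 and (11.4, 10.0) in frame 3.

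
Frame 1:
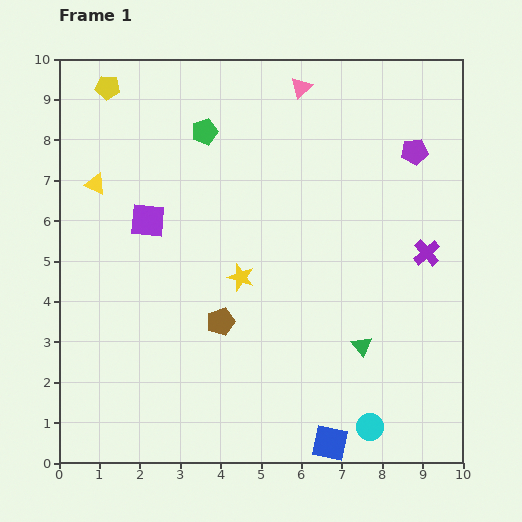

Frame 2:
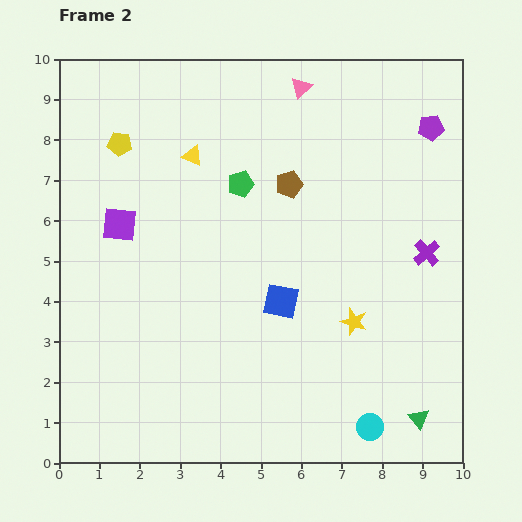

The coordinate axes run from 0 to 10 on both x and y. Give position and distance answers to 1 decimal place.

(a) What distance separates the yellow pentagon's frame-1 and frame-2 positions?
1.4

The yellow pentagon moved from (1.2, 9.3) to (1.5, 7.9), a distance of √(0.3² + 1.4²) ≈ 1.4.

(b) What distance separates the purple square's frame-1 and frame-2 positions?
0.7

The purple square moved from (2.2, 6.0) to (1.5, 5.9), a distance of √(0.7² + 0.1²) ≈ 0.7.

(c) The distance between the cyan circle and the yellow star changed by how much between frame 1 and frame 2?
-2.3

Distance in frame 1: 4.9. Distance in frame 2: 2.6.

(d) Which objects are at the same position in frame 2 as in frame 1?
the purple cross, the pink triangle, the cyan circle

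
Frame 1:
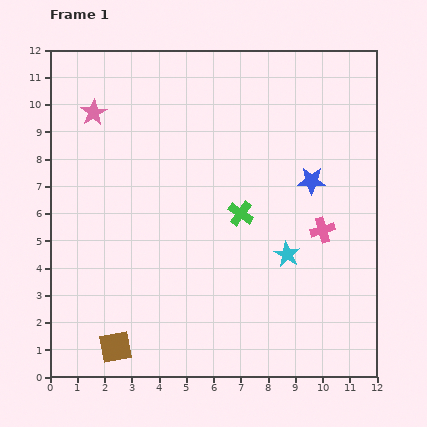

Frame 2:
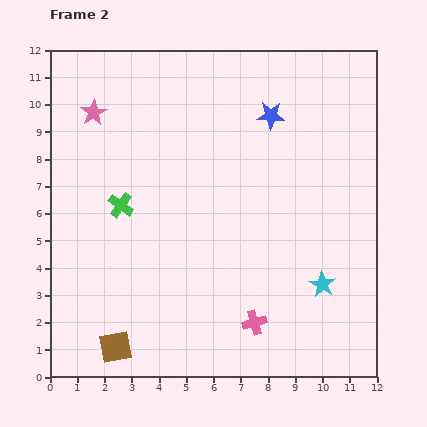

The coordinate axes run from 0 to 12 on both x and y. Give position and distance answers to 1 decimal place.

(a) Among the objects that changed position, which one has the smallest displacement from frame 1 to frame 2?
the cyan star

(moved 1.7)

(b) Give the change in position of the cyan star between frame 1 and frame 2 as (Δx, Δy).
(1.3, -1.1)

The cyan star was at (8.7, 4.5) in frame 1 and (10.0, 3.4) in frame 2.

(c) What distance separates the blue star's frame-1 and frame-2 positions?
2.8

The blue star moved from (9.6, 7.2) to (8.1, 9.6), a distance of √(1.5² + 2.4²) ≈ 2.8.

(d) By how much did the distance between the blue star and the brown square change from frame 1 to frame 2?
+0.8

Distance in frame 1: 9.4. Distance in frame 2: 10.2.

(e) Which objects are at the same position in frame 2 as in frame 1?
the brown square, the pink star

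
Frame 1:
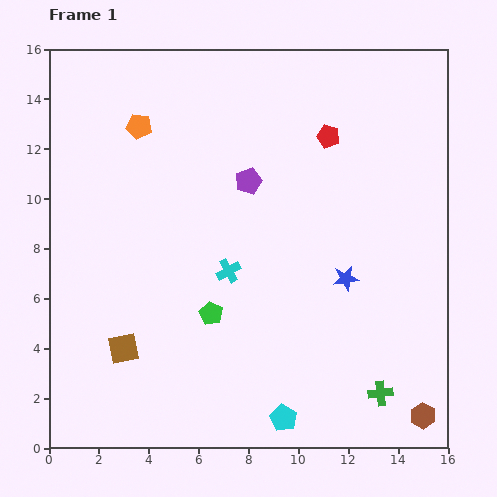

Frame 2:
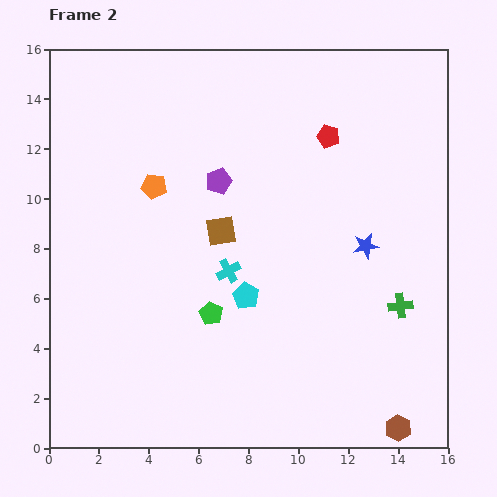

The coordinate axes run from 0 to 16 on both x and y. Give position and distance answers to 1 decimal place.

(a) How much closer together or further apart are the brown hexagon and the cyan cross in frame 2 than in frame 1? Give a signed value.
-0.4

Distance in frame 1: 9.7. Distance in frame 2: 9.3.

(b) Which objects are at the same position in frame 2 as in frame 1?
the cyan cross, the green pentagon, the red pentagon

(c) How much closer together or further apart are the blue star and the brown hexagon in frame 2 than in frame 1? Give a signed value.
+1.1

Distance in frame 1: 6.3. Distance in frame 2: 7.4.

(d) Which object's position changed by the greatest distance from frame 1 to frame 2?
the brown square

(moved 6.1; next 5.1)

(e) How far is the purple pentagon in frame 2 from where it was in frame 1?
1.2

The purple pentagon moved from (8.0, 10.7) to (6.8, 10.7), a distance of √(1.2² + 0.0²) ≈ 1.2.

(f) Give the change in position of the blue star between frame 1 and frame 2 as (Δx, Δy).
(0.8, 1.3)

The blue star was at (11.9, 6.8) in frame 1 and (12.7, 8.1) in frame 2.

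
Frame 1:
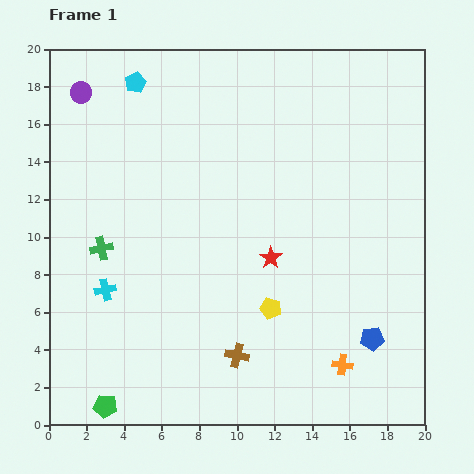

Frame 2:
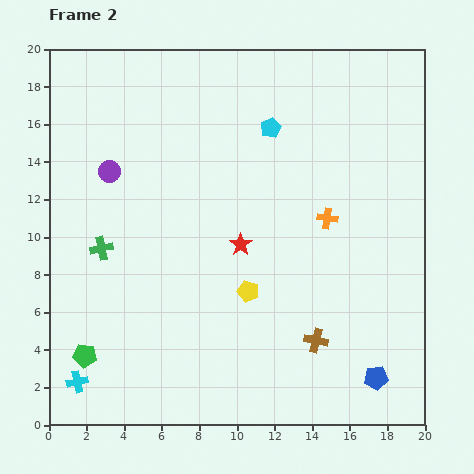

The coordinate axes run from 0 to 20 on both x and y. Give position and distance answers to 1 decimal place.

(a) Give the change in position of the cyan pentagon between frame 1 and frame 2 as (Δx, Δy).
(7.2, -2.4)

The cyan pentagon was at (4.6, 18.2) in frame 1 and (11.8, 15.8) in frame 2.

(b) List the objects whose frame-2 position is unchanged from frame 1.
the green cross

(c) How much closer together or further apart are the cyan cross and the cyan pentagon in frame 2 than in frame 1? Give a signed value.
+5.9

Distance in frame 1: 11.1. Distance in frame 2: 17.0.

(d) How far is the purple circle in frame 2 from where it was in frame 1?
4.5

The purple circle moved from (1.7, 17.7) to (3.2, 13.5), a distance of √(1.5² + 4.2²) ≈ 4.5.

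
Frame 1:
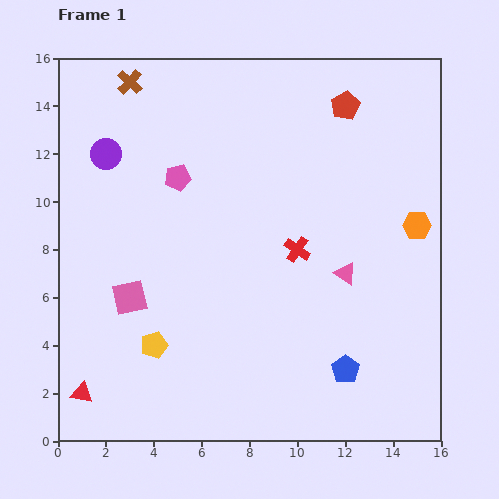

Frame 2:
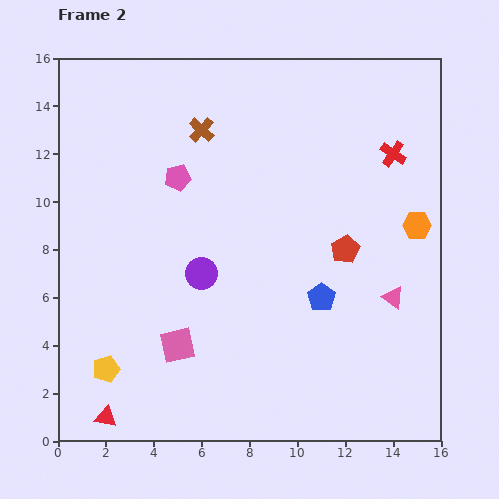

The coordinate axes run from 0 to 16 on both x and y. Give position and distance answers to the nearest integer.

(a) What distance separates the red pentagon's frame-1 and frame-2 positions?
6

The red pentagon moved from (12, 14) to (12, 8), a distance of √(0² + 6²) ≈ 6.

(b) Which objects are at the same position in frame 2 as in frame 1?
the pink pentagon, the orange hexagon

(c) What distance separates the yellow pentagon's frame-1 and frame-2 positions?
2

The yellow pentagon moved from (4, 4) to (2, 3), a distance of √(2² + 1²) ≈ 2.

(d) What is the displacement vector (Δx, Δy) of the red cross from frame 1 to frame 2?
(4, 4)

The red cross was at (10, 8) in frame 1 and (14, 12) in frame 2.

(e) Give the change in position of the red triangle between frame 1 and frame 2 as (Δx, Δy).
(1, -1)

The red triangle was at (1, 2) in frame 1 and (2, 1) in frame 2.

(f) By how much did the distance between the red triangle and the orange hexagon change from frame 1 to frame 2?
-1

Distance in frame 1: 16. Distance in frame 2: 15.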